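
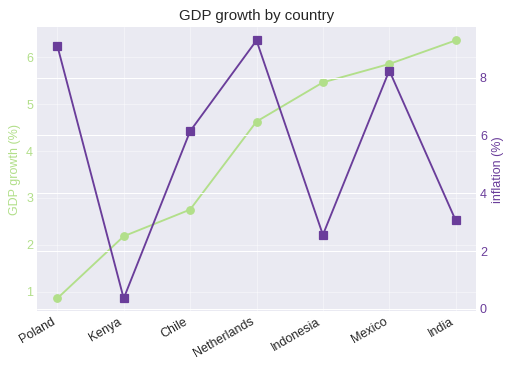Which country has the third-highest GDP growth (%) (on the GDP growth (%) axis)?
Top 4 (on the GDP growth (%) axis): India ≈ 6.5, Mexico ≈ 6.0, Indonesia ≈ 5.5, Netherlands ≈ 4.5.

Indonesia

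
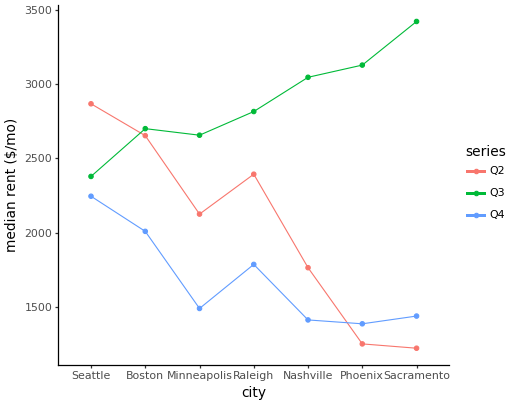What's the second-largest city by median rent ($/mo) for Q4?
Boston

Top 3 for Q4: Seattle ≈ 2200, Boston ≈ 2000, Raleigh ≈ 1800.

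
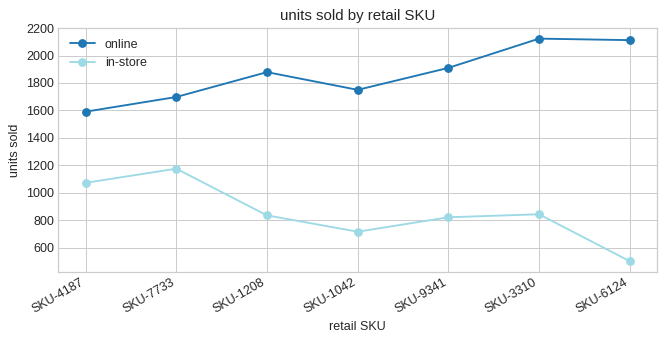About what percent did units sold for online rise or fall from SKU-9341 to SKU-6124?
SKU-9341 ≈ 2000, SKU-6124 ≈ 2200; (2200 − 2000) / 2000 ≈ +10%.

≈ +10%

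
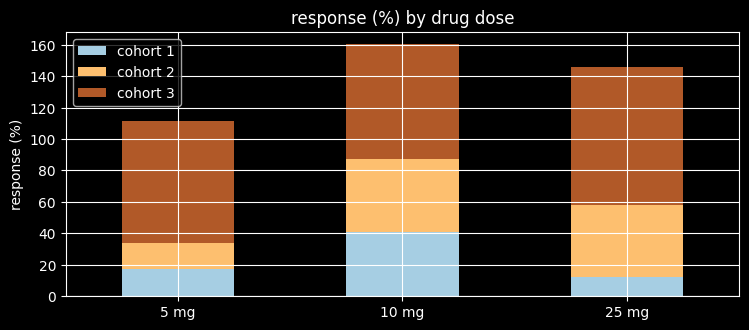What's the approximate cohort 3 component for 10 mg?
cohort 3 top ≈ 160, bottom ≈ 80; segment ≈ 80.

≈ 80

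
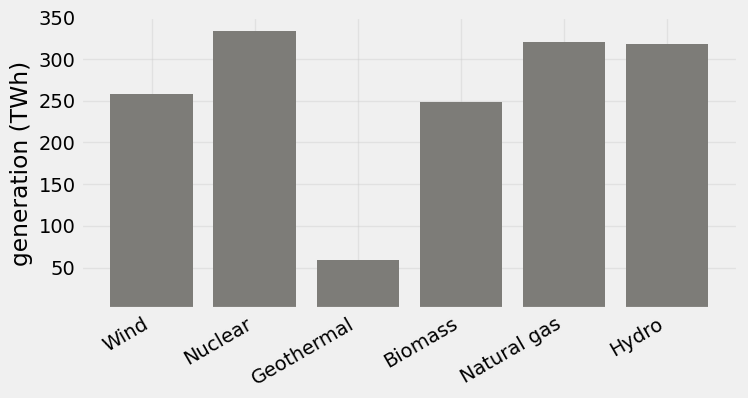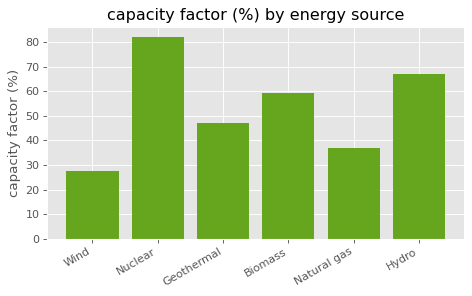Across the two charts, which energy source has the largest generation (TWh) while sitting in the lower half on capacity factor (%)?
Natural gas

Chart 2 median capacity factor (%) ≈ 50; below-median energy sources: Wind, Geothermal, Natural gas. Among those, Natural gas has the highest generation (TWh) (≈ 300).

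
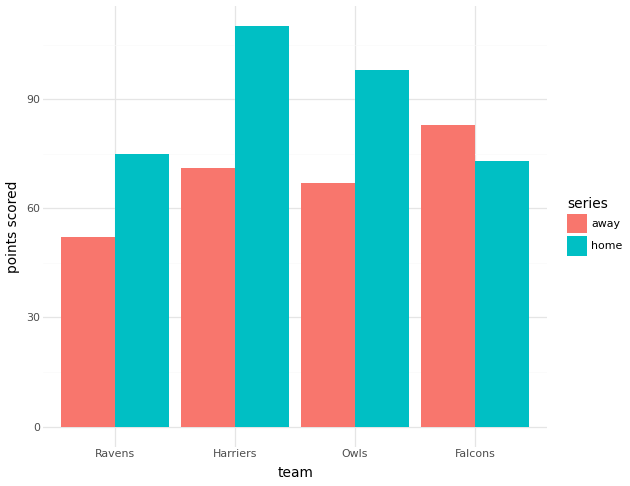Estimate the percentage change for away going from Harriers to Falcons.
≈ +14.3%

Harriers ≈ 70, Falcons ≈ 80; (80 − 70) / 70 ≈ +14.3%.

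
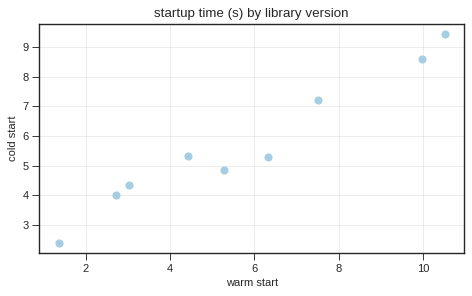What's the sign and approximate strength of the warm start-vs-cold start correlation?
Points are positively correlated; strong (|r| ≈ 1.0).

positive, strong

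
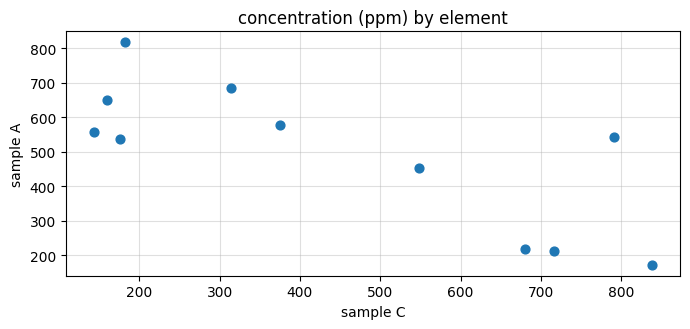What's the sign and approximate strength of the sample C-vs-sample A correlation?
Points are negatively correlated; strong (|r| ≈ 0.8).

negative, strong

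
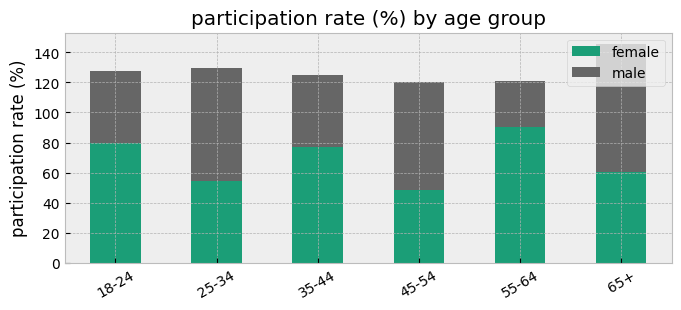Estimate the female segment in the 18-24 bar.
female top ≈ 80, bottom ≈ 0; segment ≈ 80.

≈ 80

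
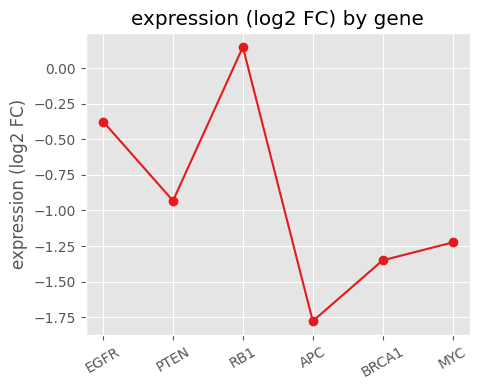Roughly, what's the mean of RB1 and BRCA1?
≈ -0.6

(0.2 + -1.4) / 2 ≈ -0.6.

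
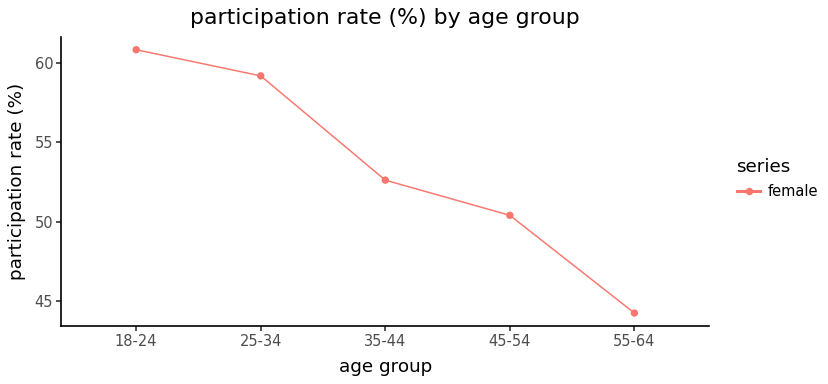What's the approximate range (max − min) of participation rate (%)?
Max 18-24 ≈ 60, min 55-64 ≈ 44; range ≈ 16.

≈ 16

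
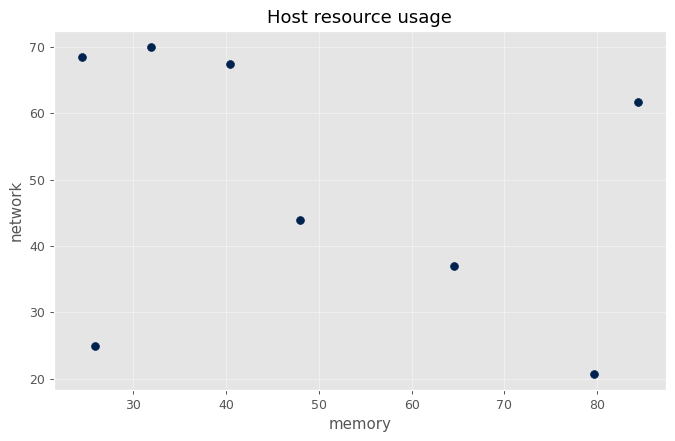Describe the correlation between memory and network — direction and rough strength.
negative, weak

Points are negatively correlated; weak (|r| ≈ 0.3).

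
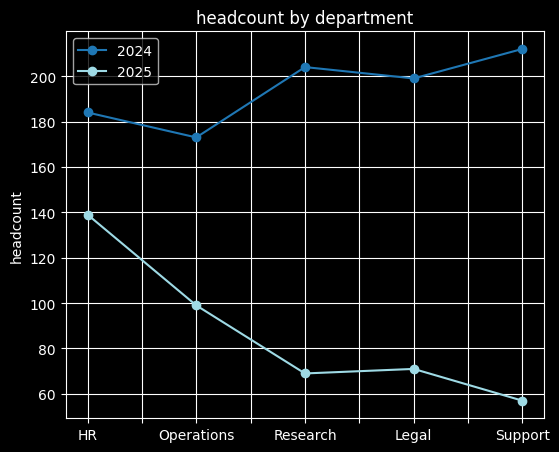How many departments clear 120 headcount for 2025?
Above 120: HR.

1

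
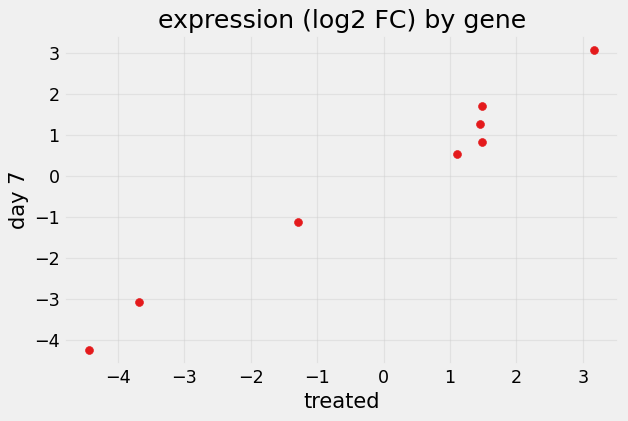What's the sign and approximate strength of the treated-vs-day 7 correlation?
positive, strong

Points are positively correlated; strong (|r| ≈ 1.0).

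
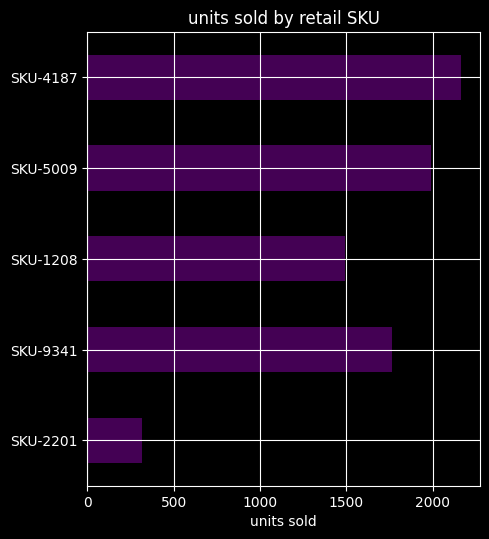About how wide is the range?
≈ 1800

Max SKU-4187 ≈ 2200, min SKU-2201 ≈ 400; range ≈ 1800.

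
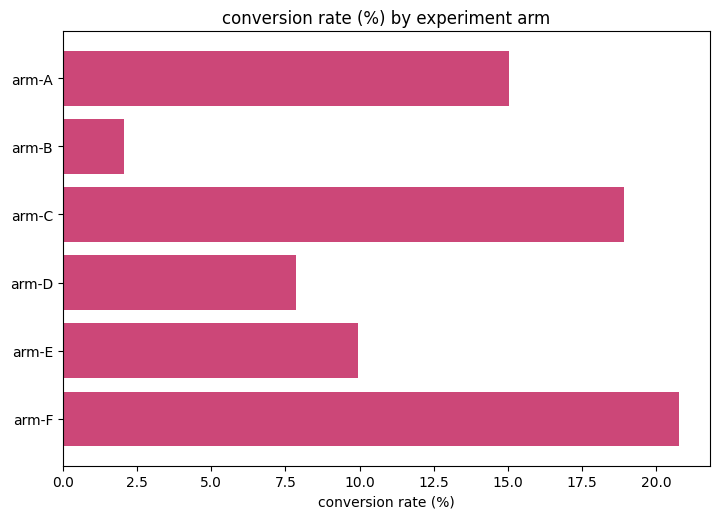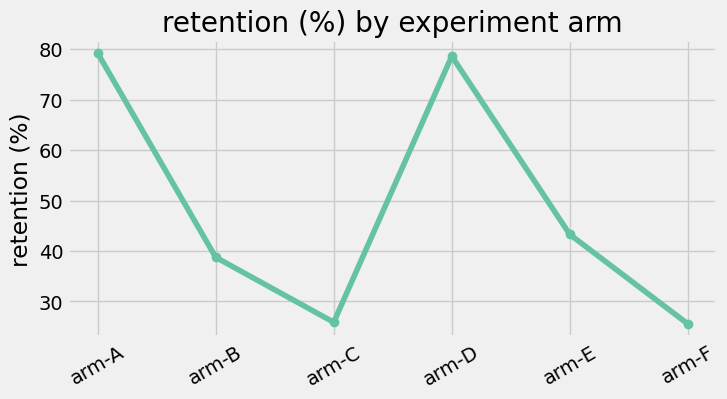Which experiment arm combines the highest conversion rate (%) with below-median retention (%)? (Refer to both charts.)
Chart 2 median retention (%) ≈ 40; below-median experiment arms: arm-B, arm-C, arm-F. Among those, arm-F has the highest conversion rate (%) (≈ 20).

arm-F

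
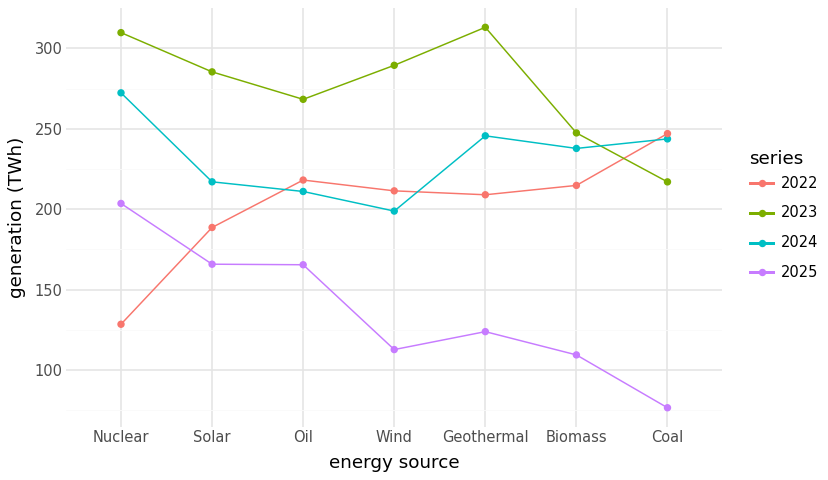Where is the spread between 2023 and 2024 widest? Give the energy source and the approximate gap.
Wind, ≈ 80 TWh

Wind: 2023 ≈ 280, 2024 ≈ 200 → gap ≈ 80. Next-largest (Solar) is only ≈ 60.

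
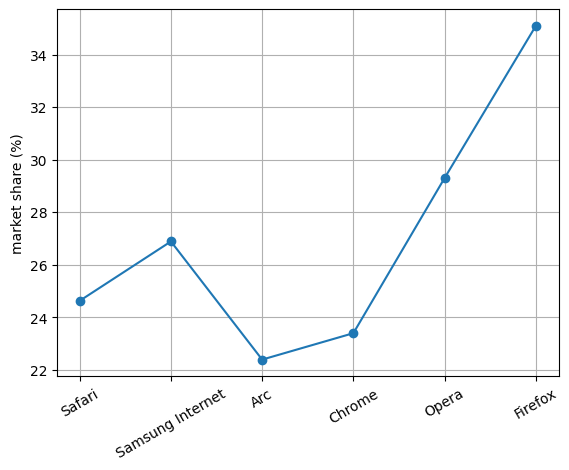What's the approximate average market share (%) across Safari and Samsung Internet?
≈ 25

(24 + 26) / 2 ≈ 25.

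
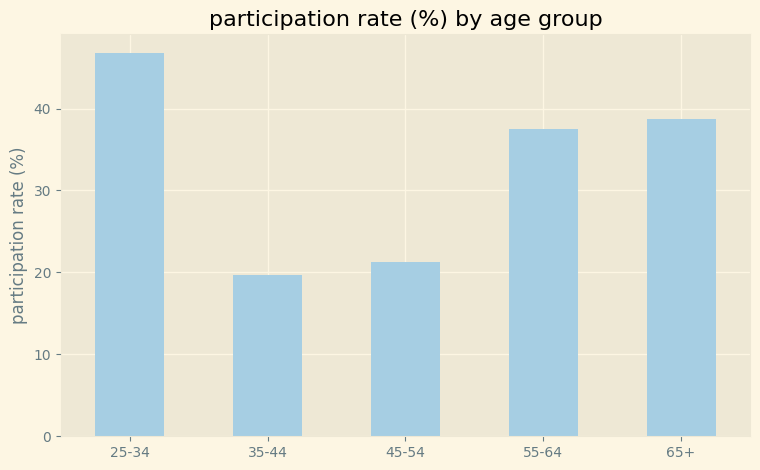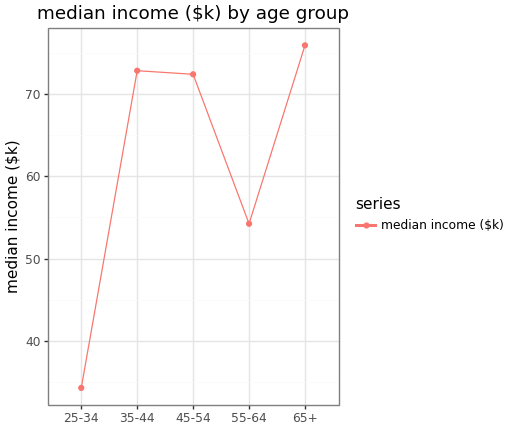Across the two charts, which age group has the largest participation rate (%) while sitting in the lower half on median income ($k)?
25-34

Chart 2 median median income ($k) ≈ 70; below-median age groups: 25-34, 55-64. Among those, 25-34 has the highest participation rate (%) (≈ 45).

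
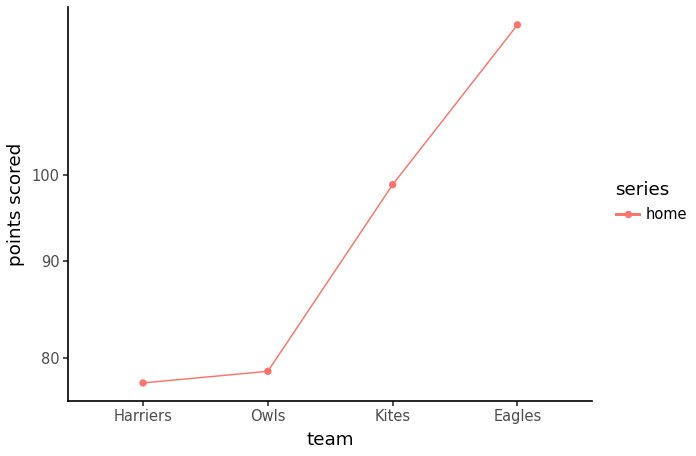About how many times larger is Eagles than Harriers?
Eagles ≈ 120, Harriers ≈ 80; 120/80 ≈ 1.5.

≈ 1.5×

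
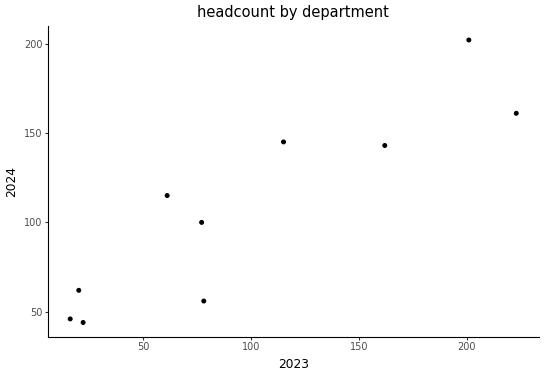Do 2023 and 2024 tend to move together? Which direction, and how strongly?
Points are positively correlated; strong (|r| ≈ 0.9).

positive, strong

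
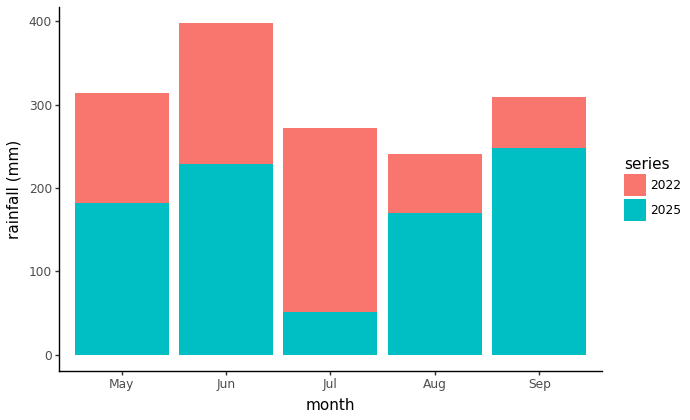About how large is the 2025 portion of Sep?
2025 top ≈ 250, bottom ≈ 0; segment ≈ 250.

≈ 250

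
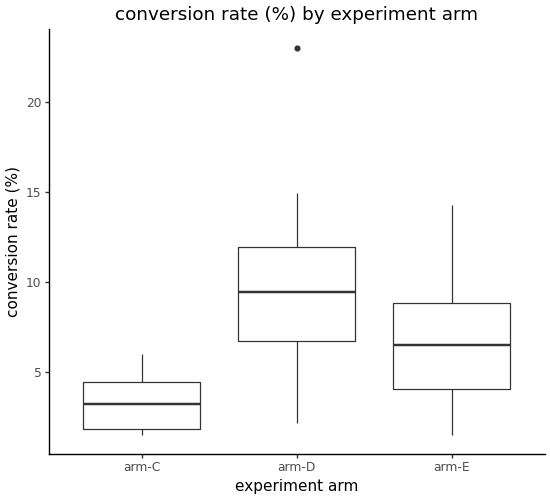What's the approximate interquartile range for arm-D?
Q3 ≈ 12, Q1 ≈ 7; IQR ≈ 5.

≈ 5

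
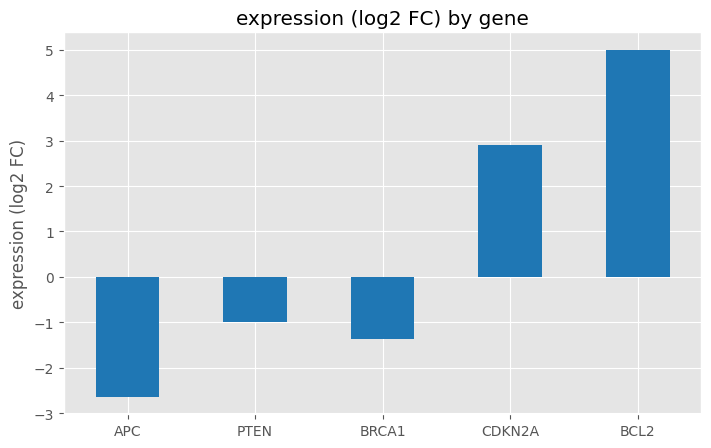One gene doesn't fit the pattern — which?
BCL2

BCL2 ≈ 5; the rest sit between ≈ -3 and ≈ 3.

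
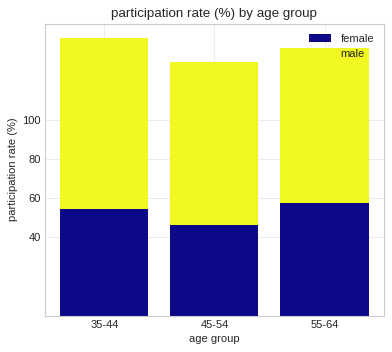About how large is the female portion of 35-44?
≈ 60

female top ≈ 60, bottom ≈ 0; segment ≈ 60.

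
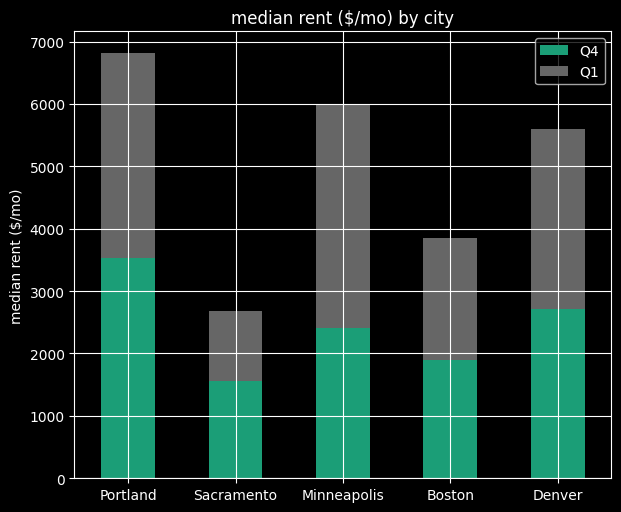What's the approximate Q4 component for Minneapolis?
Q4 top ≈ 2000, bottom ≈ 0; segment ≈ 2000.

≈ 2000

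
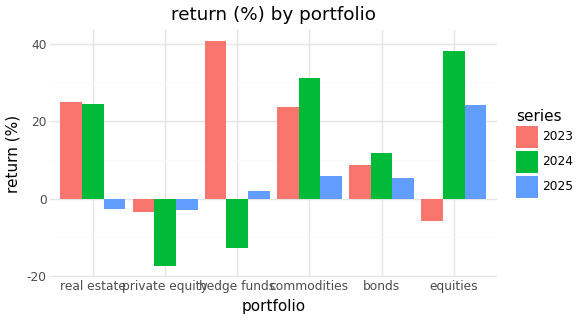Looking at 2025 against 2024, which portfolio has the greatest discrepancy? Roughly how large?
real estate: 2025 ≈ -5, 2024 ≈ 25 → gap ≈ 30. Next-largest (commodities) is only ≈ 25.

real estate, ≈ 30 %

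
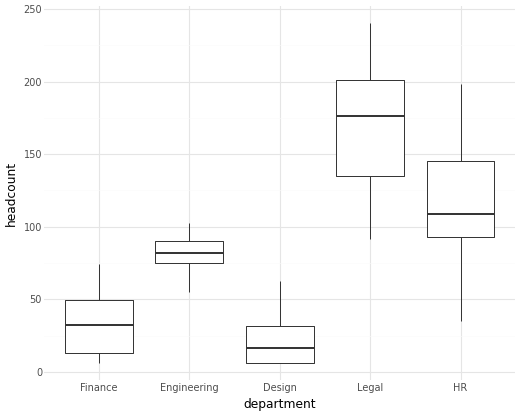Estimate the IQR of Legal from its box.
Q3 ≈ 200, Q1 ≈ 140; IQR ≈ 60.

≈ 60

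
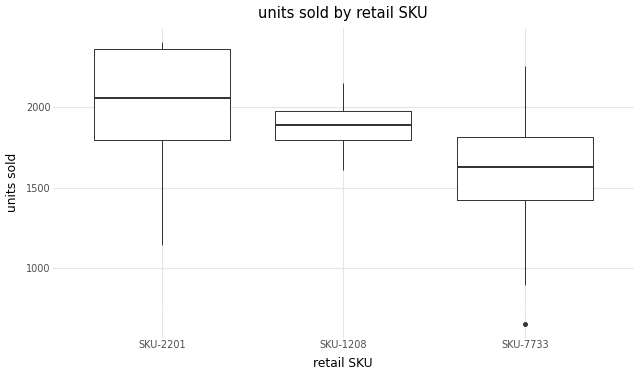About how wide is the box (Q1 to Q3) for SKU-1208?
Q3 ≈ 2000, Q1 ≈ 1800; IQR ≈ 200.

≈ 200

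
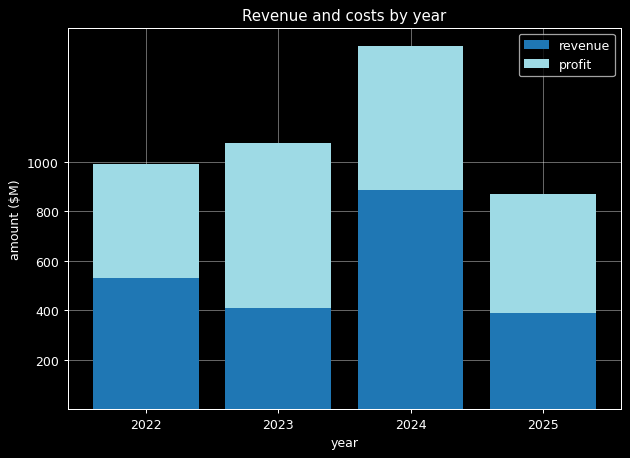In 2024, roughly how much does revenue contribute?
≈ 800

revenue top ≈ 800, bottom ≈ 0; segment ≈ 800.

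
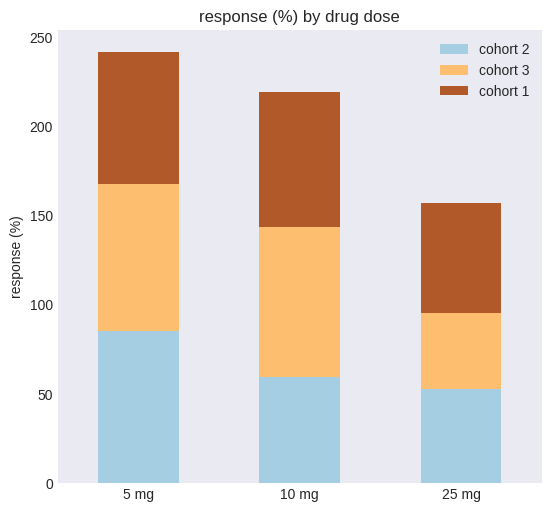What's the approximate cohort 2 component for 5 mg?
cohort 2 top ≈ 75, bottom ≈ 0; segment ≈ 75.

≈ 75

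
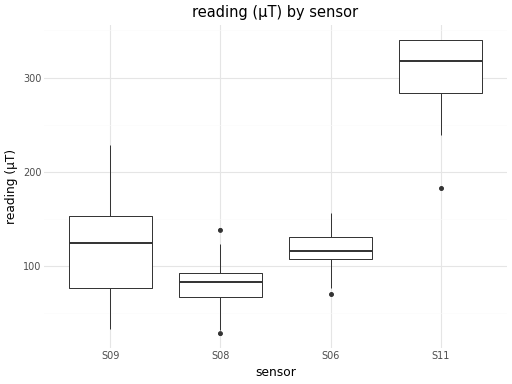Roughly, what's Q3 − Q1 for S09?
≈ 80

Q3 ≈ 160, Q1 ≈ 80; IQR ≈ 80.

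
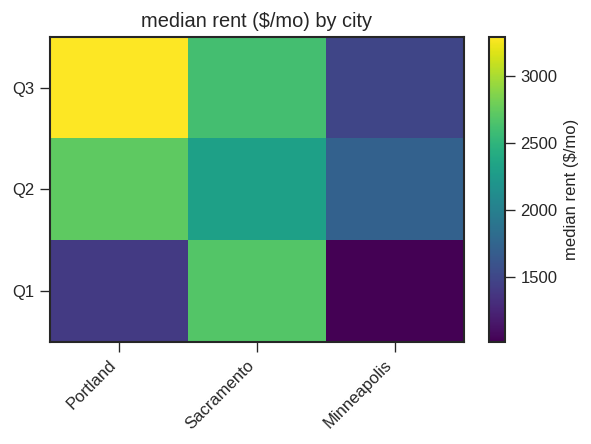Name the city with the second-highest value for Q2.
Sacramento

Top 3 for Q2: Portland ≈ 2800, Sacramento ≈ 2400, Minneapolis ≈ 1800.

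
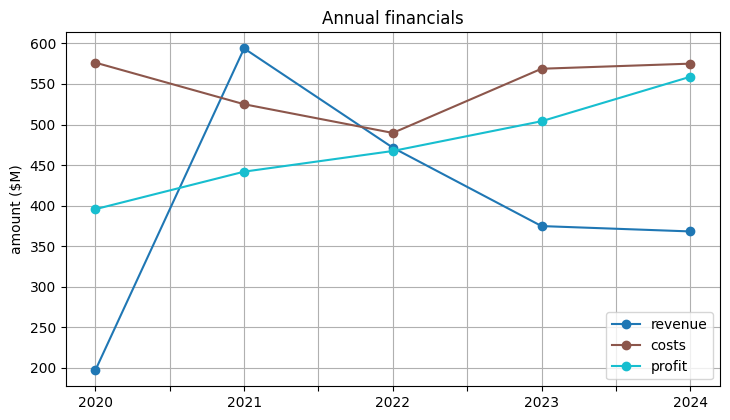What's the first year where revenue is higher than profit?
2021

2020: revenue ≈ 200 vs profit ≈ 400 (not yet); 2021: revenue ≈ 600 vs profit ≈ 450 (first crossover).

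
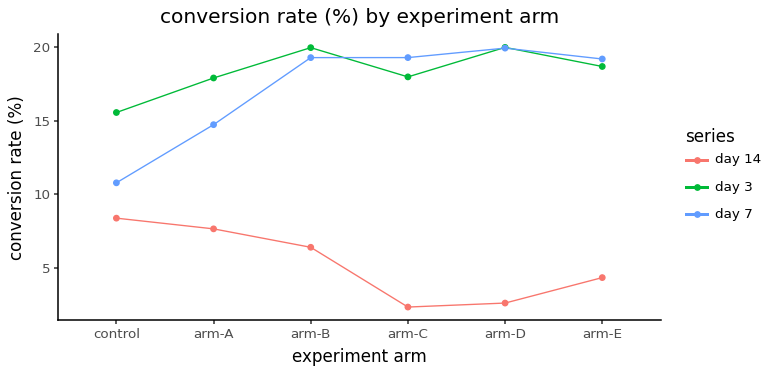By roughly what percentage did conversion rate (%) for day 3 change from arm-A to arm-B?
≈ +11.1%

arm-A ≈ 18, arm-B ≈ 20; (20 − 18) / 18 ≈ +11.1%.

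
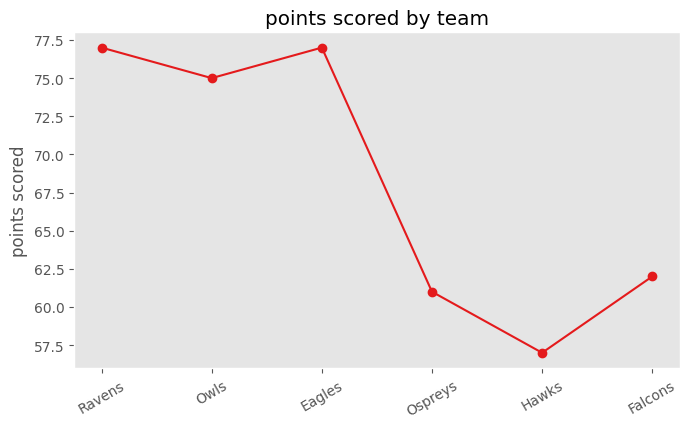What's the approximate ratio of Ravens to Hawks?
≈ 1.36×

Ravens ≈ 76, Hawks ≈ 56; 76/56 ≈ 1.36.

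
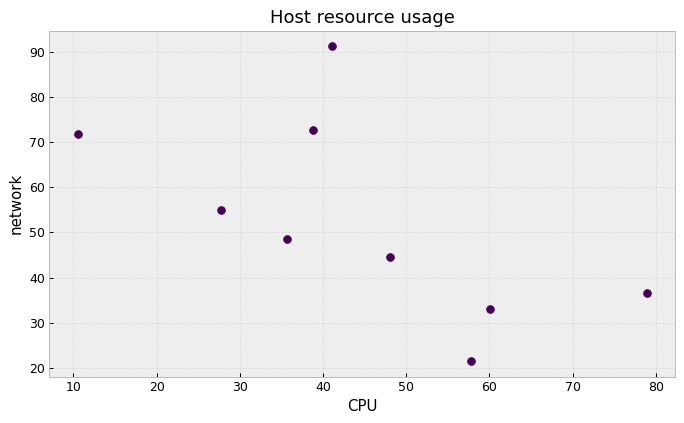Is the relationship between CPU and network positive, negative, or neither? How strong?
negative, moderate

Points are negatively correlated; moderate (|r| ≈ 0.6).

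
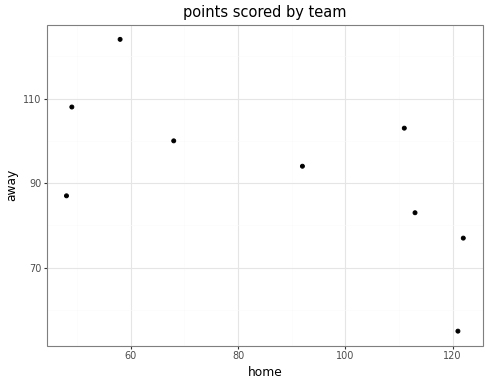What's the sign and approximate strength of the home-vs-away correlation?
Points are negatively correlated; moderate (|r| ≈ 0.6).

negative, moderate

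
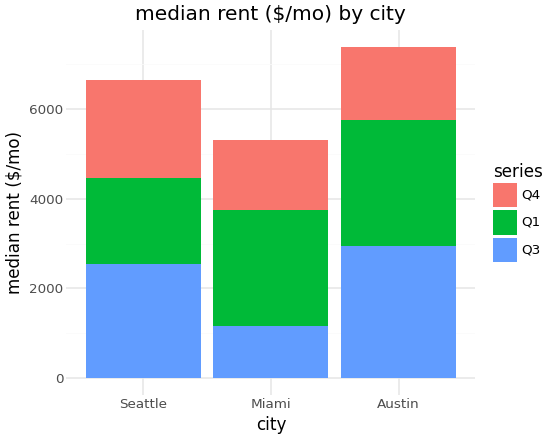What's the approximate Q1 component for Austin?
≈ 3000

Q1 top ≈ 6000, bottom ≈ 3000; segment ≈ 3000.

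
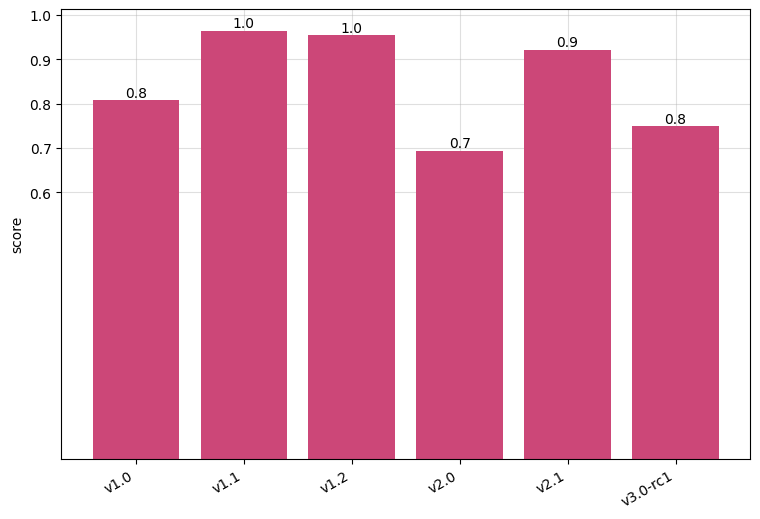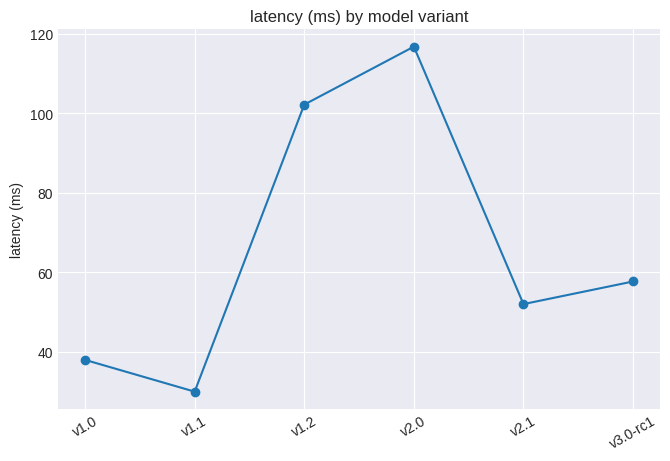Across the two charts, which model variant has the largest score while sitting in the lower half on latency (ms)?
v1.1

Chart 2 median latency (ms) ≈ 60; below-median model variants: v1.0, v1.1, v2.1. Among those, v1.1 has the highest score (≈ 1).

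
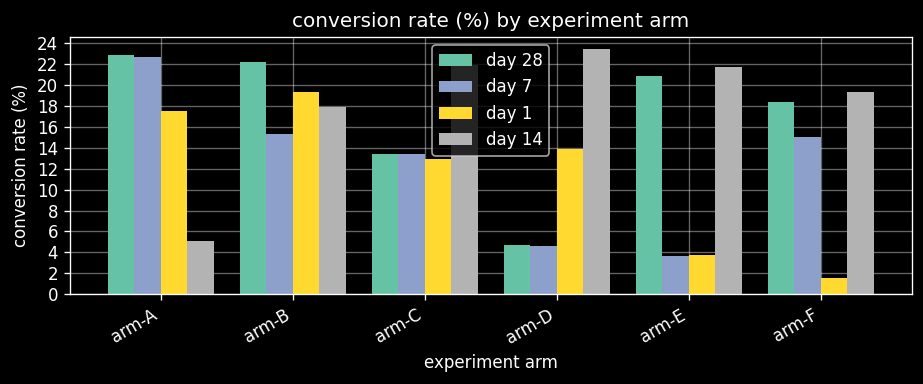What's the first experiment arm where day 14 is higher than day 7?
arm-B

arm-A: day 14 ≈ 6 vs day 7 ≈ 22 (not yet); arm-B: day 14 ≈ 18 vs day 7 ≈ 16 (first crossover).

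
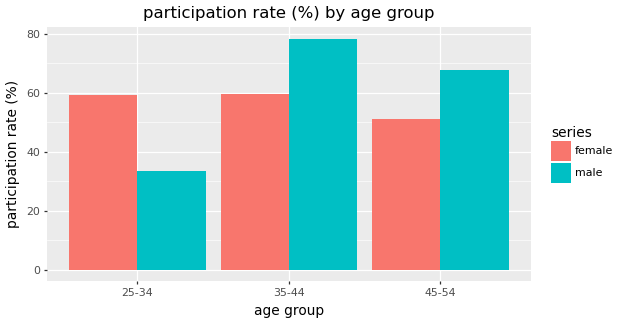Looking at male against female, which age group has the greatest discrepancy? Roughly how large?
25-34: male ≈ 30, female ≈ 60 → gap ≈ 30. Next-largest (35-44) is only ≈ 20.

25-34, ≈ 30 %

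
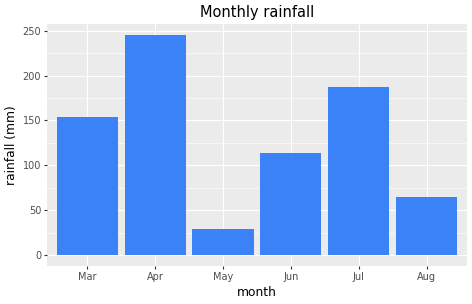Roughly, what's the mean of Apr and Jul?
≈ 225

(250 + 200) / 2 ≈ 225.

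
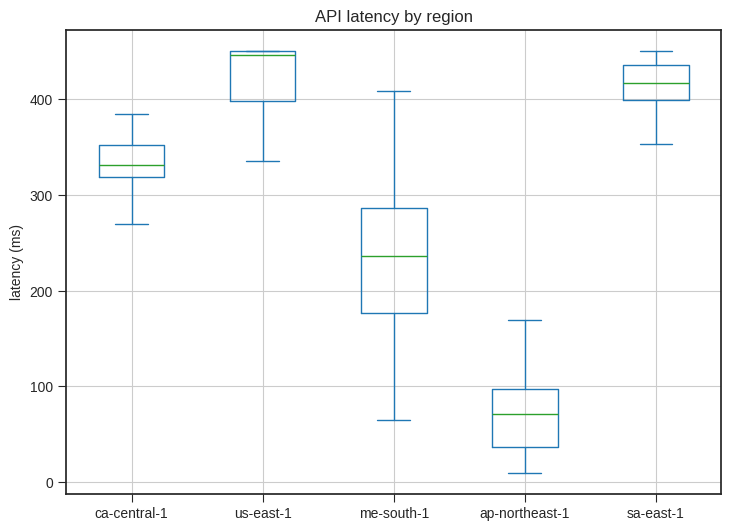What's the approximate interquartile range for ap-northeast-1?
Q3 ≈ 100, Q1 ≈ 50; IQR ≈ 50.

≈ 50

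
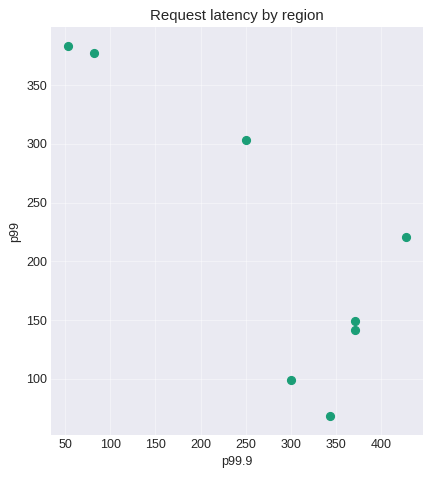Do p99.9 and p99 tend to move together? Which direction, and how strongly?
negative, strong

Points are negatively correlated; strong (|r| ≈ 0.8).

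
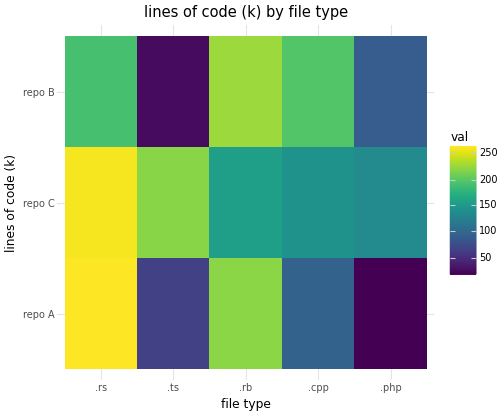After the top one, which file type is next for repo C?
.ts

Top 3 for repo C: .rs ≈ 250, .ts ≈ 225, .rb ≈ 150.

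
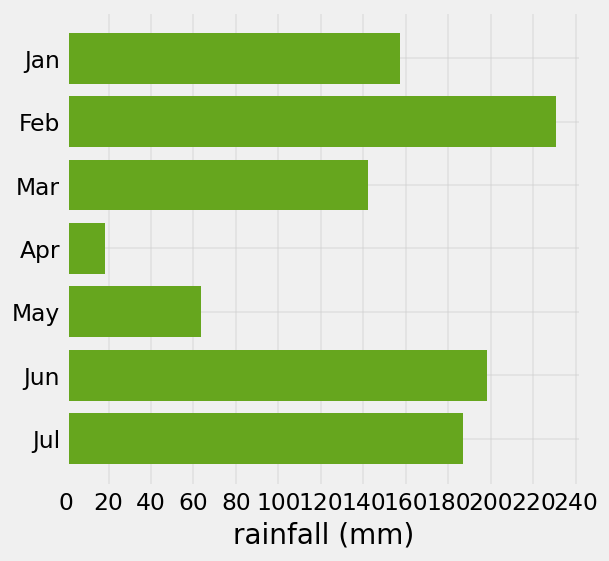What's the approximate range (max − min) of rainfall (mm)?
≈ 220

Max Feb ≈ 240, min Apr ≈ 20; range ≈ 220.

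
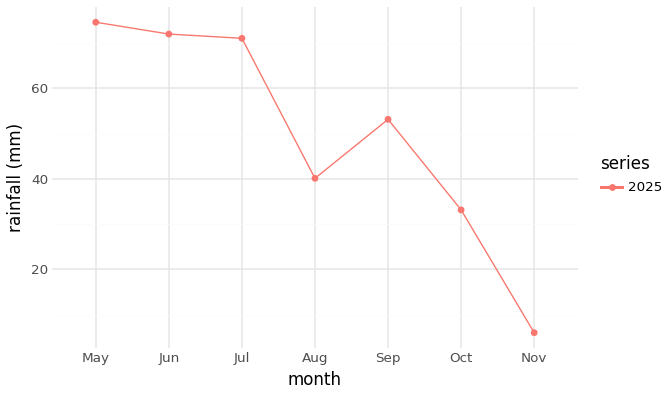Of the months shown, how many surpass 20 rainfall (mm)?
Above 20: May, Jun, Jul, Aug, Sep, Oct.

6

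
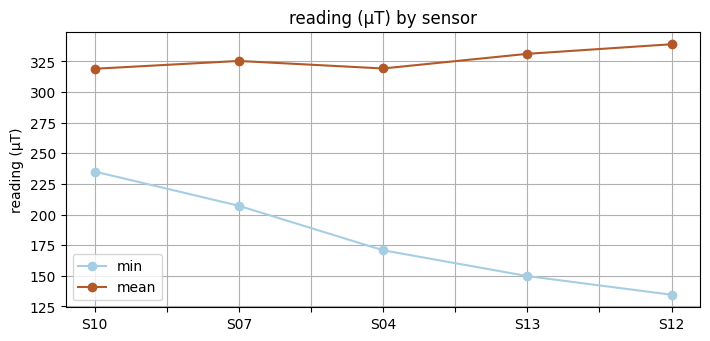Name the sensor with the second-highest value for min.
S07

Top 3 for min: S10 ≈ 240, S07 ≈ 200, S04 ≈ 180.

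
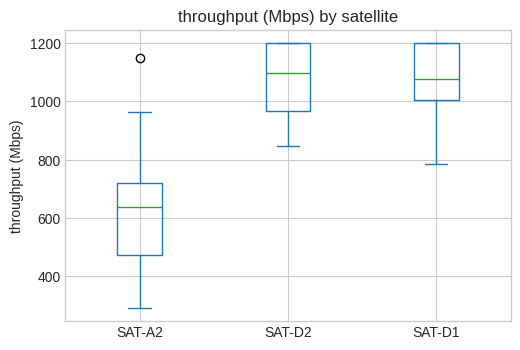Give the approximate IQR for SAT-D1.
Q3 ≈ 1200, Q1 ≈ 1000; IQR ≈ 200.

≈ 200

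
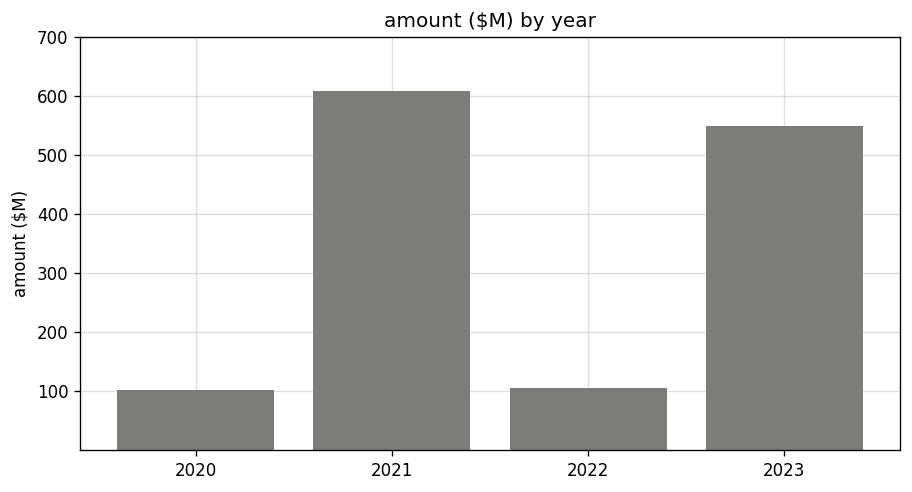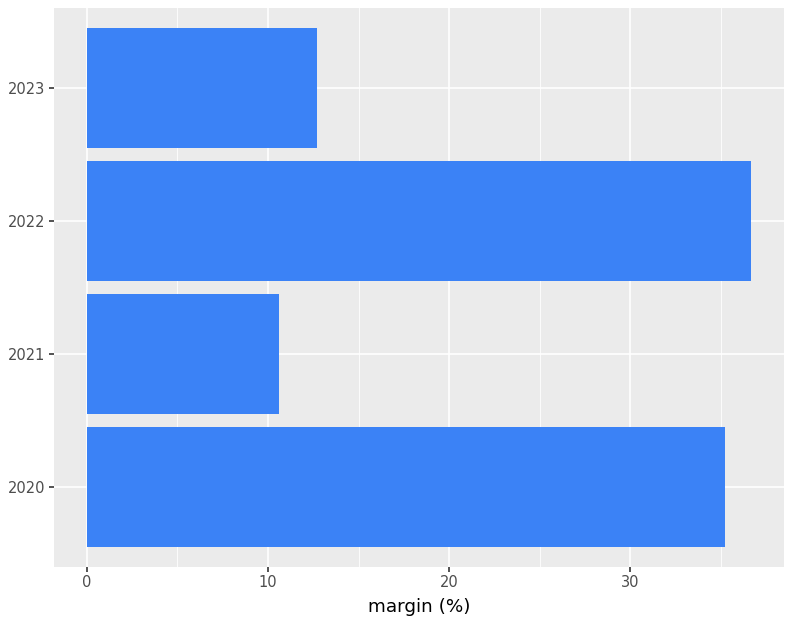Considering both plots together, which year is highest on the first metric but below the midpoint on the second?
Chart 2 median margin (%) ≈ 25; below-median years: 2021, 2023. Among those, 2021 has the highest amount ($M) (≈ 600).

2021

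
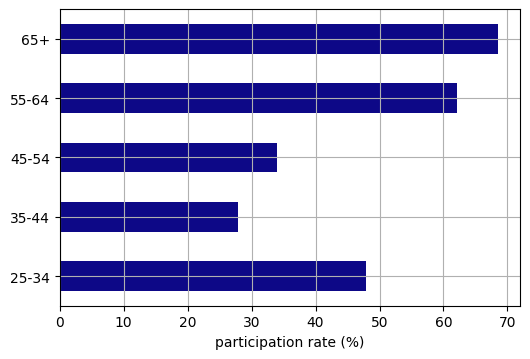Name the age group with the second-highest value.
55-64

Top 3: 65+ ≈ 70, 55-64 ≈ 60, 25-34 ≈ 50.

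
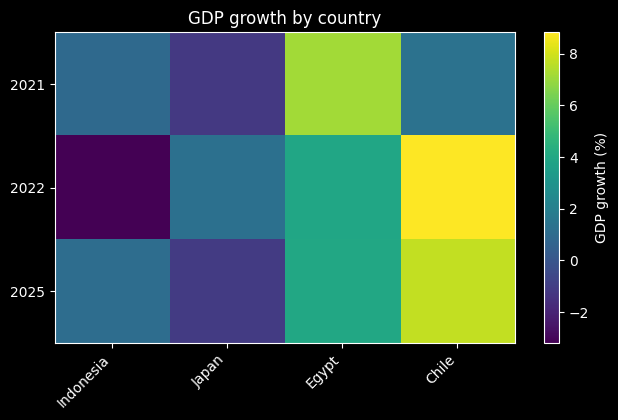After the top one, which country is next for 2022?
Top 3 for 2022: Chile ≈ 8, Egypt ≈ 4, Japan ≈ 2.

Egypt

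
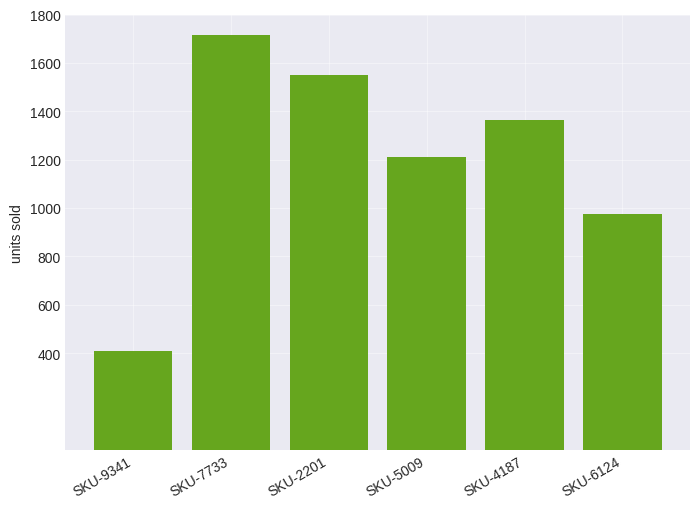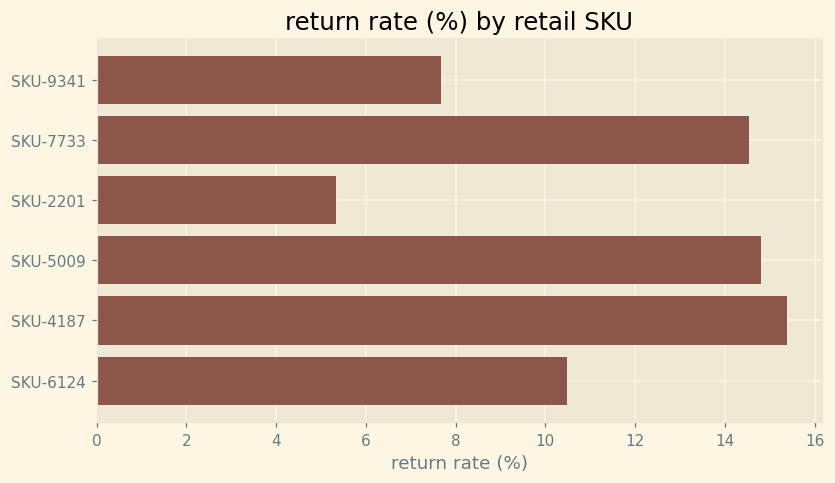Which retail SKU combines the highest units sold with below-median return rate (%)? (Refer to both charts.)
SKU-2201

Chart 2 median return rate (%) ≈ 12; below-median retail SKUs: SKU-9341, SKU-2201, SKU-6124. Among those, SKU-2201 has the highest units sold (≈ 1600).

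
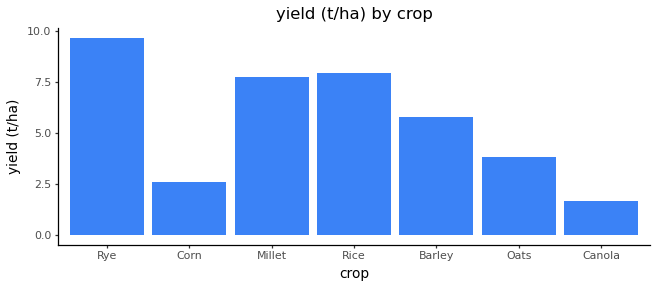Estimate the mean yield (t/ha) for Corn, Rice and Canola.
≈ 4

(3 + 8 + 2) / 3 ≈ 4.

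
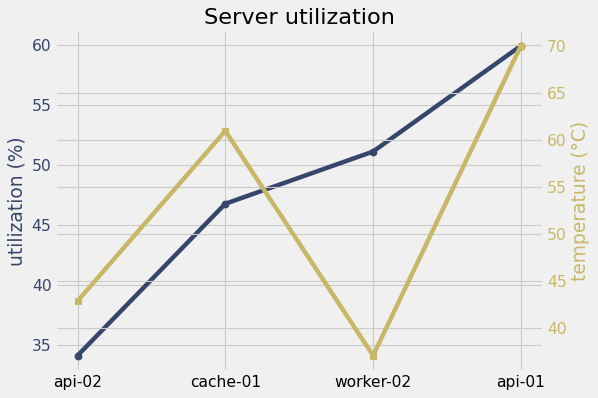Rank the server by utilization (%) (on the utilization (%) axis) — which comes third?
Top 4 (on the utilization (%) axis): api-01 ≈ 60, worker-02 ≈ 50, cache-01 ≈ 45, api-02 ≈ 35.

cache-01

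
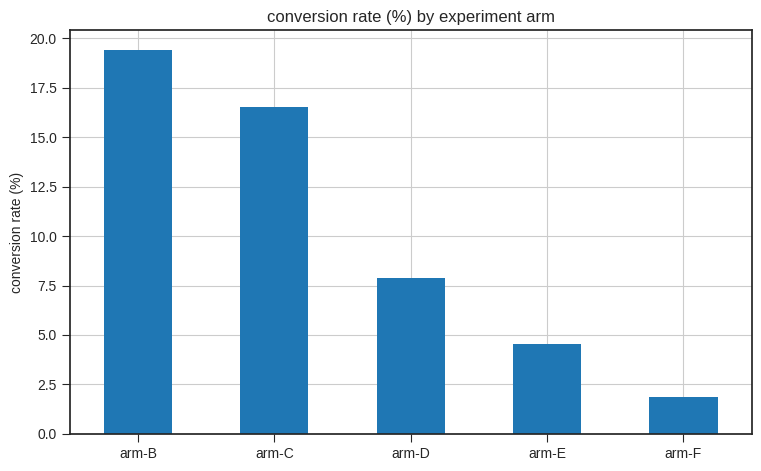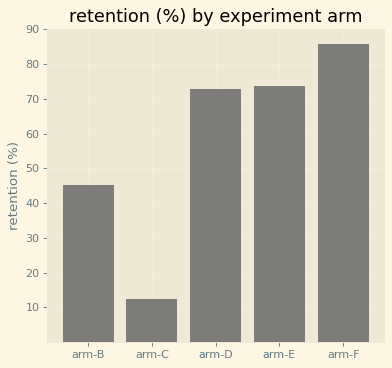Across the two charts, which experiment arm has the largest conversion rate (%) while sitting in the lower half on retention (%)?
Chart 2 median retention (%) ≈ 70; below-median experiment arms: arm-B, arm-C. Among those, arm-B has the highest conversion rate (%) (≈ 20).

arm-B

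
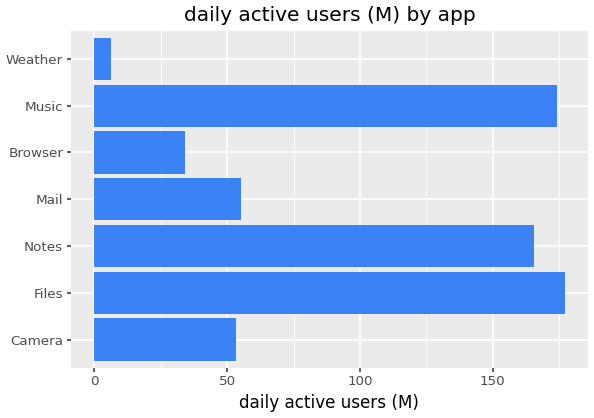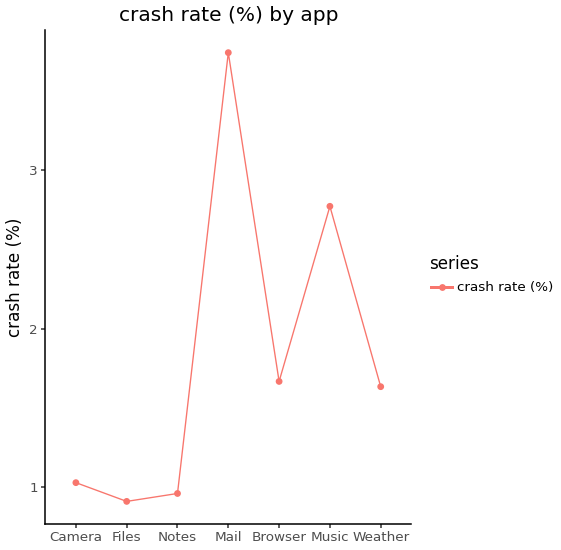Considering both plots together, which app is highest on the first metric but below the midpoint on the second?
Files

Chart 2 median crash rate (%) ≈ 1.5; below-median apps: Camera, Files, Notes. Among those, Files has the highest daily active users (M) (≈ 180).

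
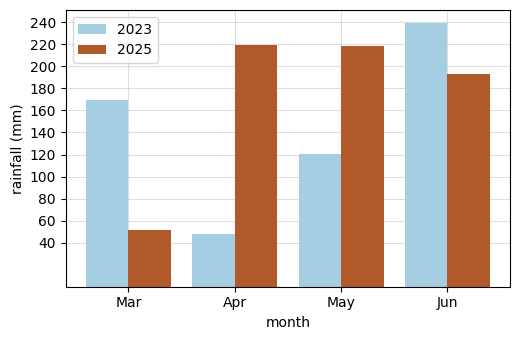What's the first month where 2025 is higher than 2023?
Apr

Mar: 2025 ≈ 60 vs 2023 ≈ 160 (not yet); Apr: 2025 ≈ 220 vs 2023 ≈ 40 (first crossover).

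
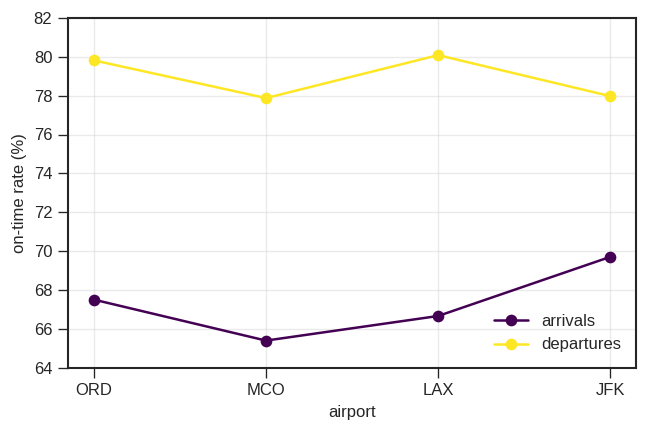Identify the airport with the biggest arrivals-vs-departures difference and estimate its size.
LAX, ≈ 14 %

LAX: arrivals ≈ 66, departures ≈ 80 → gap ≈ 14. Next-largest (MCO) is only ≈ 12.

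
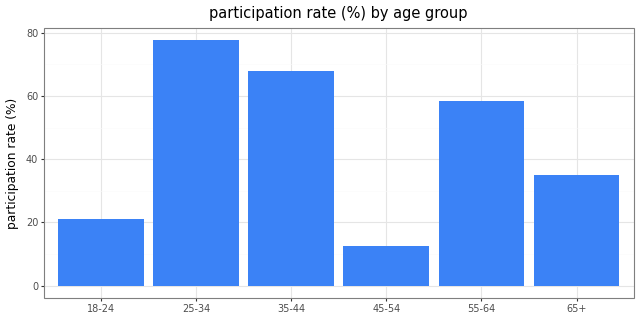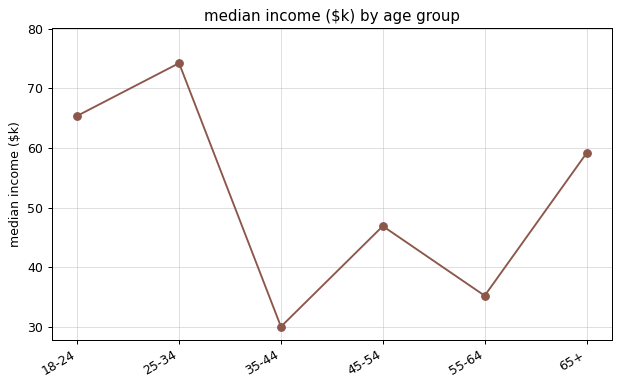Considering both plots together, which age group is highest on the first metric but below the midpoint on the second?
Chart 2 median median income ($k) ≈ 50; below-median age groups: 35-44, 45-54, 55-64. Among those, 35-44 has the highest participation rate (%) (≈ 70).

35-44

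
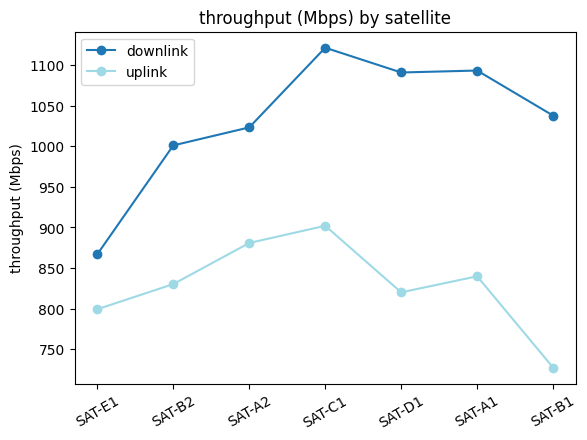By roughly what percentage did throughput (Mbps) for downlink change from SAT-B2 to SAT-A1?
SAT-B2 ≈ 1000, SAT-A1 ≈ 1100; (1100 − 1000) / 1000 ≈ +10%.

≈ +10%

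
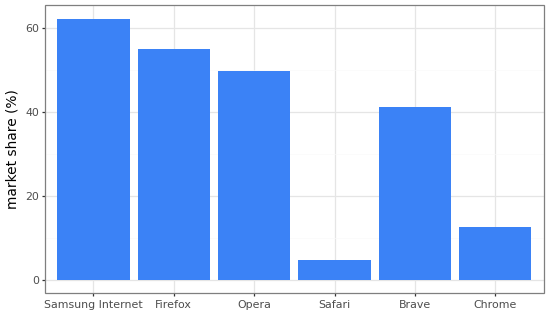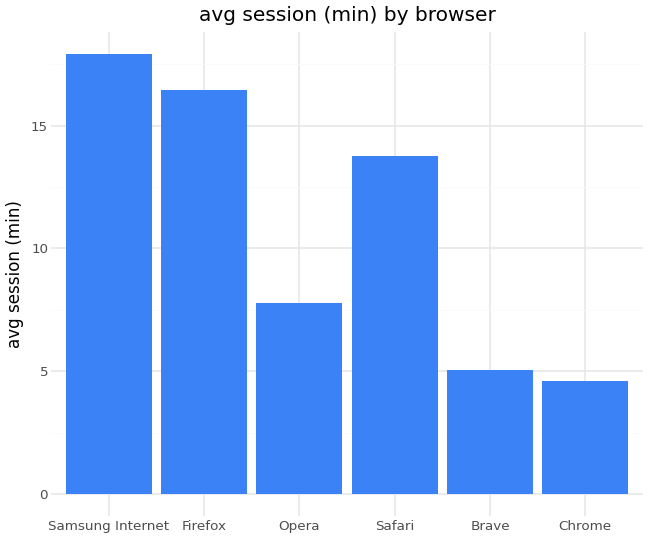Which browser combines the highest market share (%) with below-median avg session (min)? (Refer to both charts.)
Chart 2 median avg session (min) ≈ 10; below-median browsers: Opera, Brave, Chrome. Among those, Opera has the highest market share (%) (≈ 50).

Opera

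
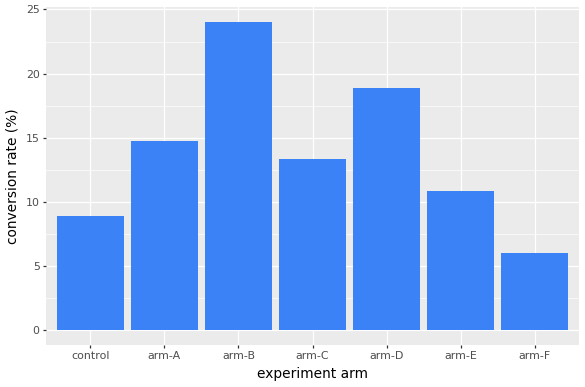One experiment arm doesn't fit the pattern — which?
arm-B ≈ 24; the rest sit between ≈ 6 and ≈ 18.

arm-B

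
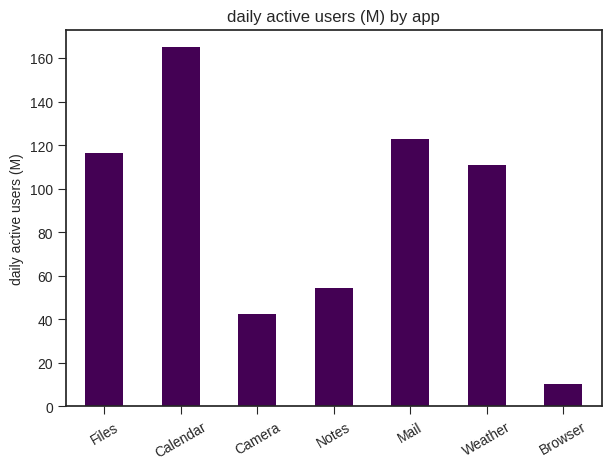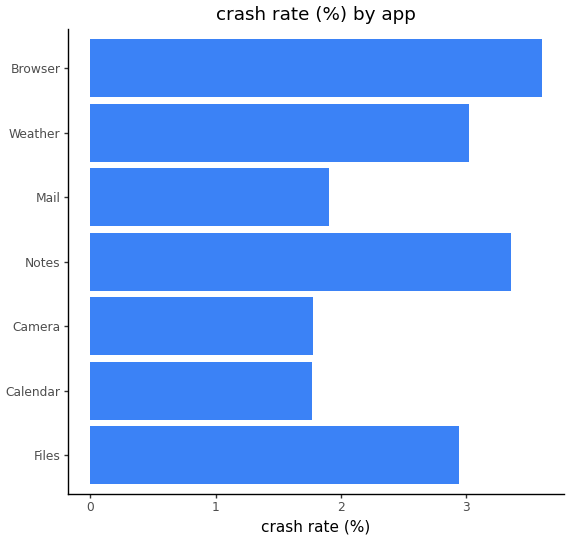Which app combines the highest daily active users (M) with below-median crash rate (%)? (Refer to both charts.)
Chart 2 median crash rate (%) ≈ 3; below-median apps: Calendar, Camera, Mail. Among those, Calendar has the highest daily active users (M) (≈ 160).

Calendar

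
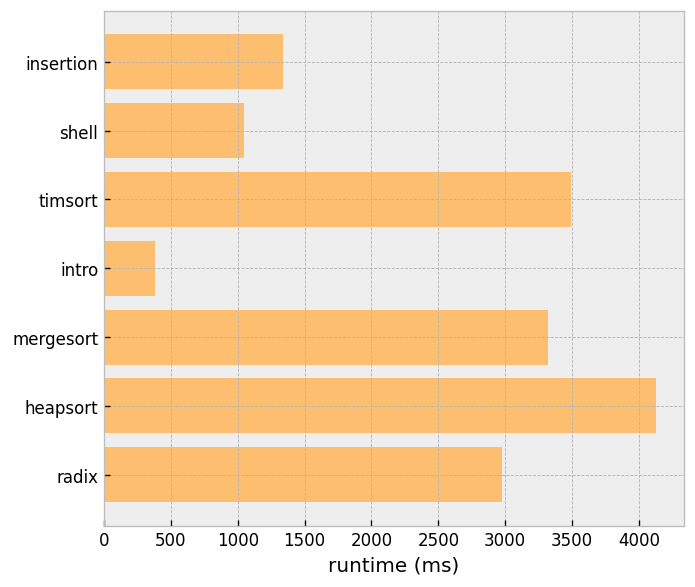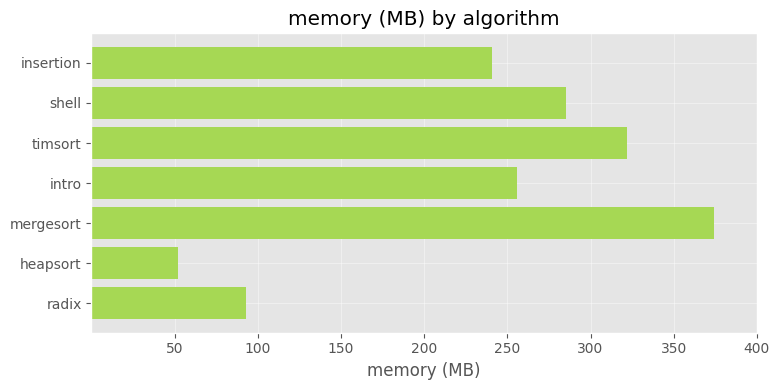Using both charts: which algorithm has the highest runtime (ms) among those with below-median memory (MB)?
heapsort

Chart 2 median memory (MB) ≈ 250; below-median algorithms: insertion, heapsort, radix. Among those, heapsort has the highest runtime (ms) (≈ 4000).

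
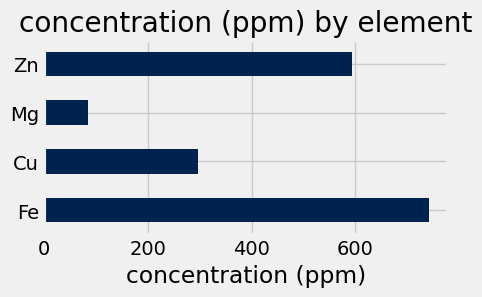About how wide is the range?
Max Fe ≈ 700, min Mg ≈ 100; range ≈ 600.

≈ 600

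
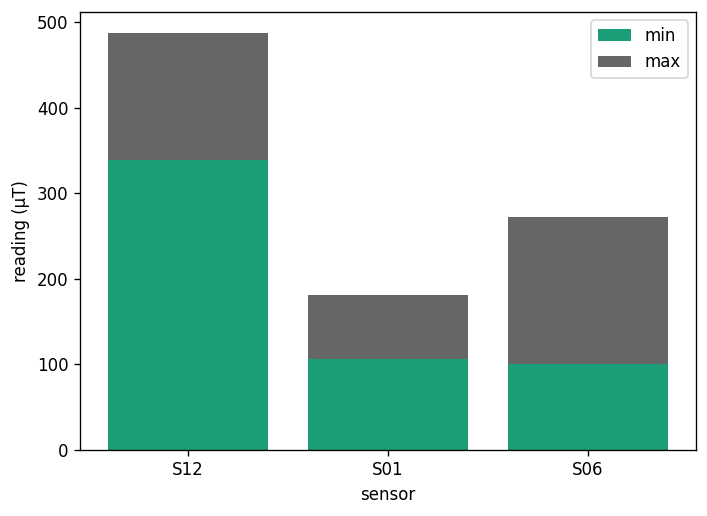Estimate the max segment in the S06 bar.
≈ 150

max top ≈ 250, bottom ≈ 100; segment ≈ 150.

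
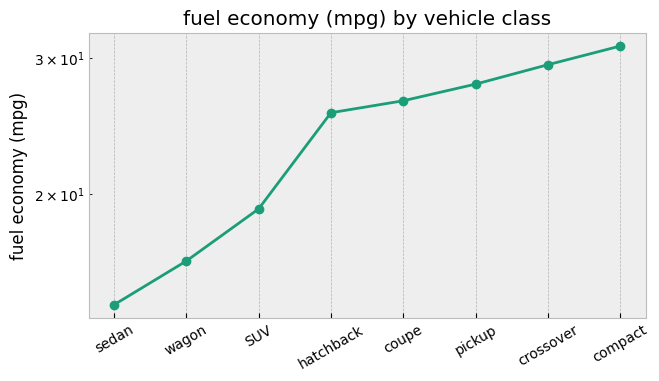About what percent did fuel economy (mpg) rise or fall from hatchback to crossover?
≈ +15.4%

hatchback ≈ 26, crossover ≈ 30; (30 − 26) / 26 ≈ +15.4%.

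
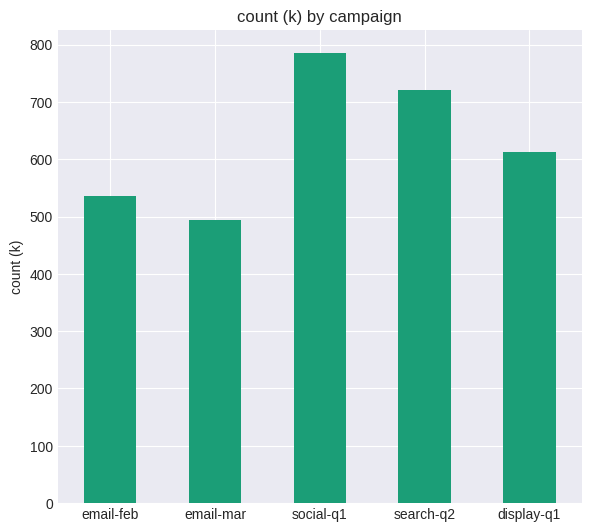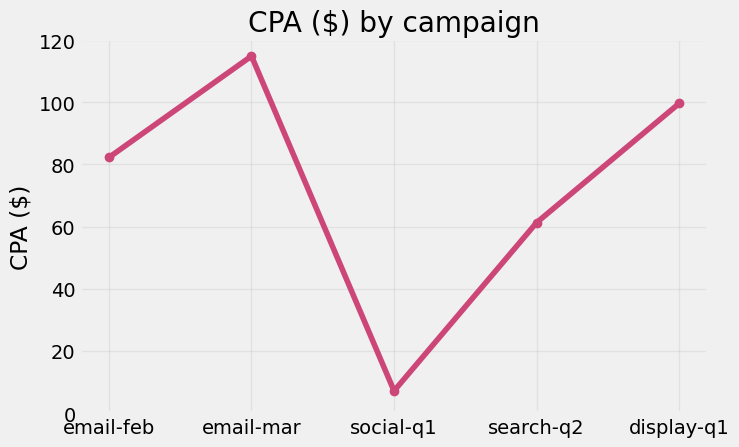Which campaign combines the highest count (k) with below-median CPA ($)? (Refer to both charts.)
Chart 2 median CPA ($) ≈ 80; below-median campaigns: social-q1, search-q2. Among those, social-q1 has the highest count (k) (≈ 800).

social-q1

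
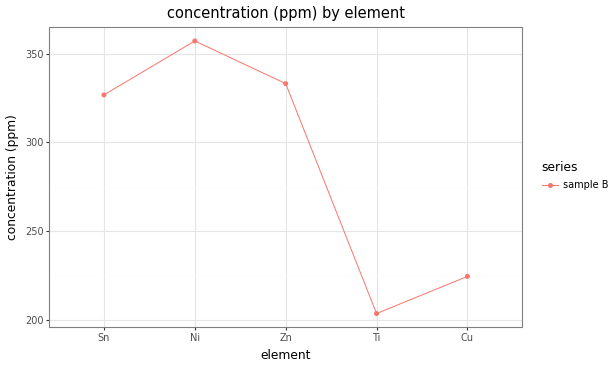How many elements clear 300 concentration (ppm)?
Above 300: Sn, Ni, Zn.

3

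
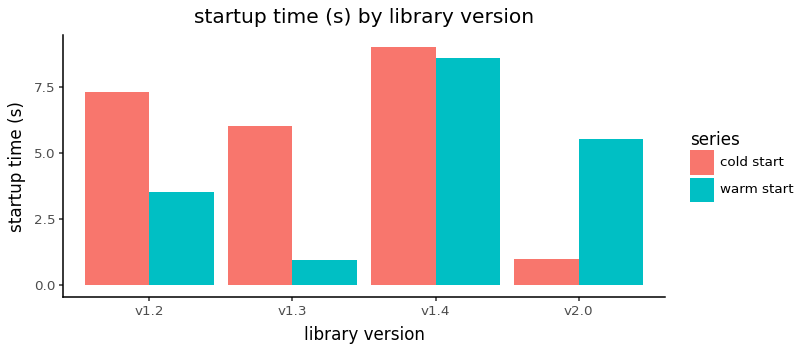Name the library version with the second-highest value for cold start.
Top 3 for cold start: v1.4 ≈ 9, v1.2 ≈ 7, v1.3 ≈ 6.

v1.2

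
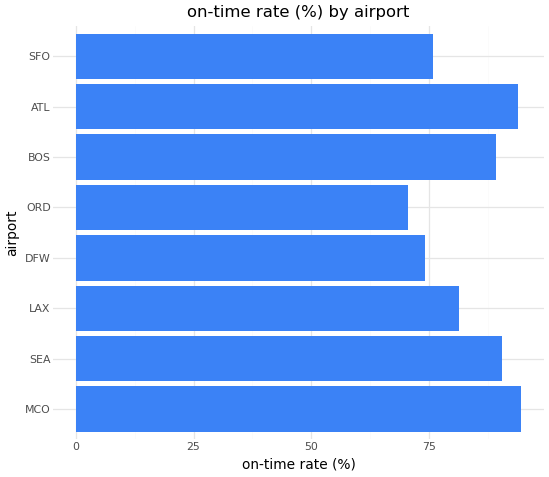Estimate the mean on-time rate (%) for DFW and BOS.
≈ 80

(70 + 90) / 2 ≈ 80.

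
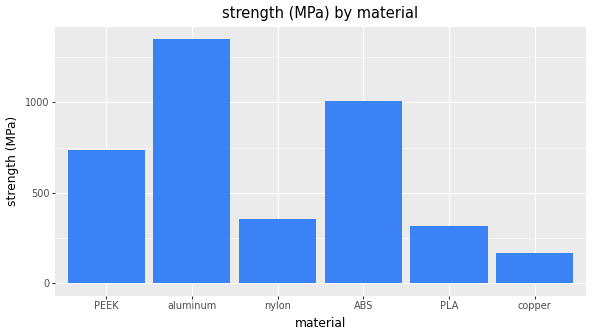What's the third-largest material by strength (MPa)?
Top 4: aluminum ≈ 1400, ABS ≈ 1000, PEEK ≈ 800, nylon ≈ 400.

PEEK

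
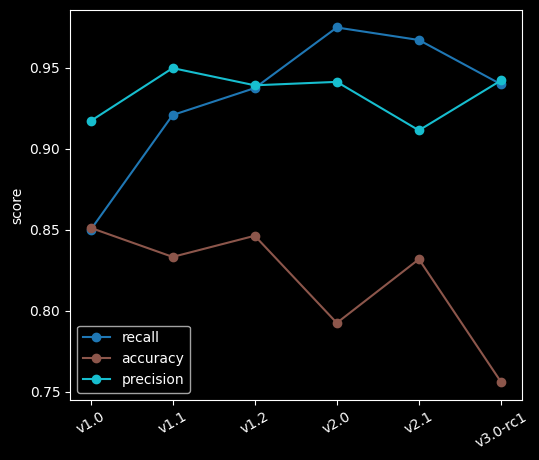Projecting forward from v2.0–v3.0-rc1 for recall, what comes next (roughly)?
Last three: 0.98, 0.96, 0.94 → slope ≈ -0.02/step → next ≈ 0.92.

≈ 0.92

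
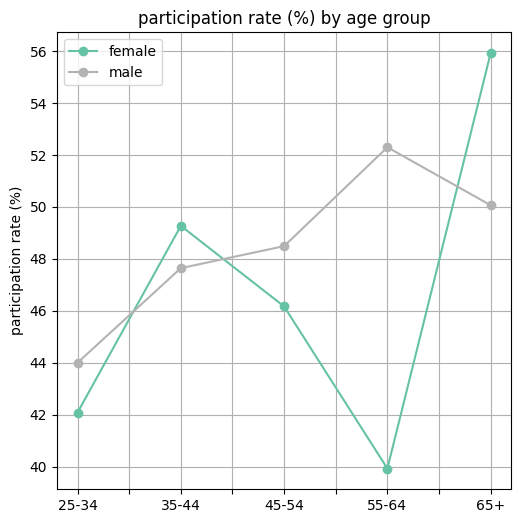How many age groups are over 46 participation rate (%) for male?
4

Above 46: 35-44, 45-54, 55-64, 65+.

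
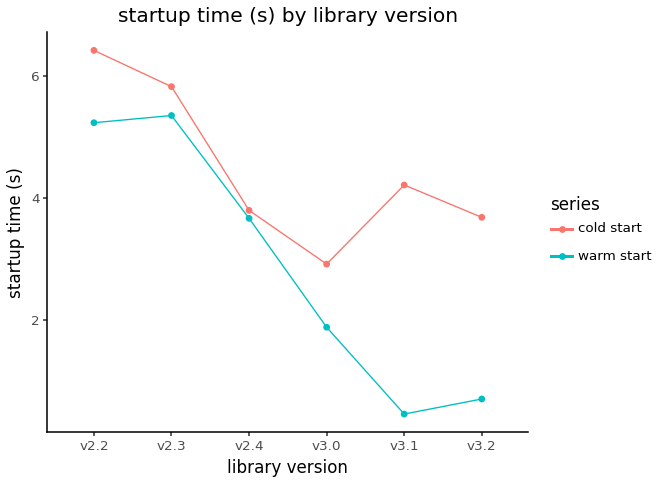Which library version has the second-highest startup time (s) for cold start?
v2.3

Top 3 for cold start: v2.2 ≈ 6.5, v2.3 ≈ 6.0, v3.1 ≈ 4.0.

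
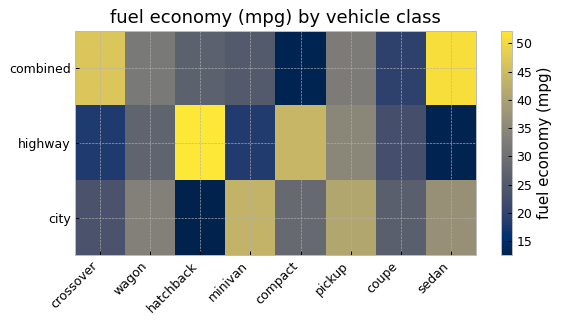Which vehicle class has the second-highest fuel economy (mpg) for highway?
Top 3 for highway: hatchback ≈ 50, compact ≈ 45, pickup ≈ 35.

compact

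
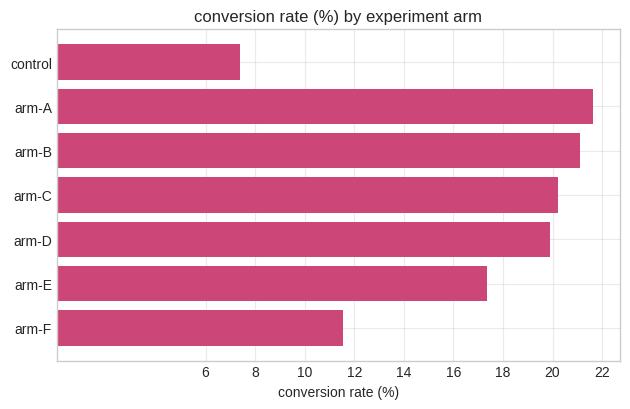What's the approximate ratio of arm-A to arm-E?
≈ 1.22×

arm-A ≈ 22, arm-E ≈ 18; 22/18 ≈ 1.22.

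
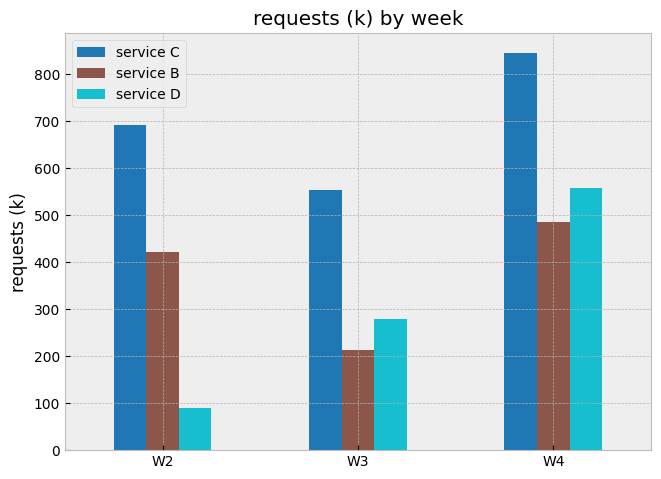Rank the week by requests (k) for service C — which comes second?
W2

Top 3 for service C: W4 ≈ 800, W2 ≈ 700, W3 ≈ 600.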